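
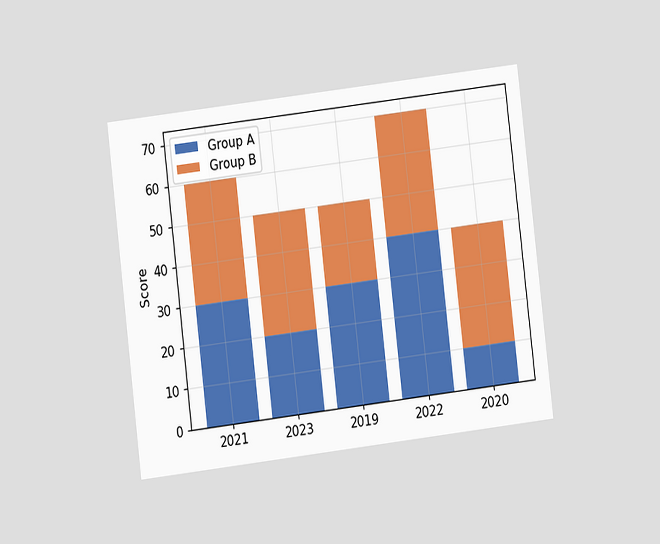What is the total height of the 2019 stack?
The chart is tilted about 7° counter-clockwise and viewed at a slight angle. The 2019 stack's top reaches 50 on the y-axis.

50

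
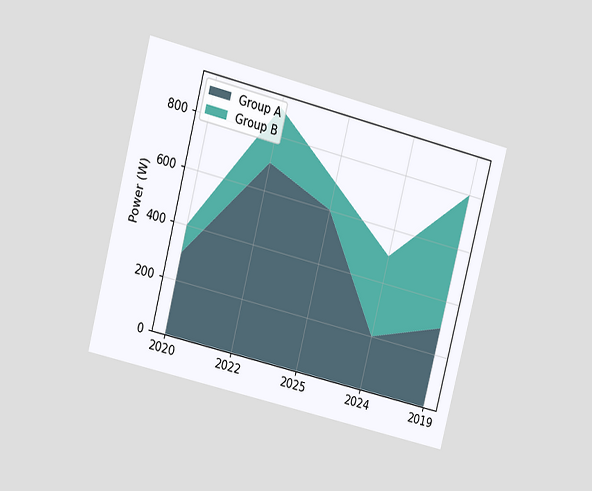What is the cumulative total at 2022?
The chart is tilted about 14° clockwise and viewed at a slight angle. The stacked total at 2022 reaches 900W.

900W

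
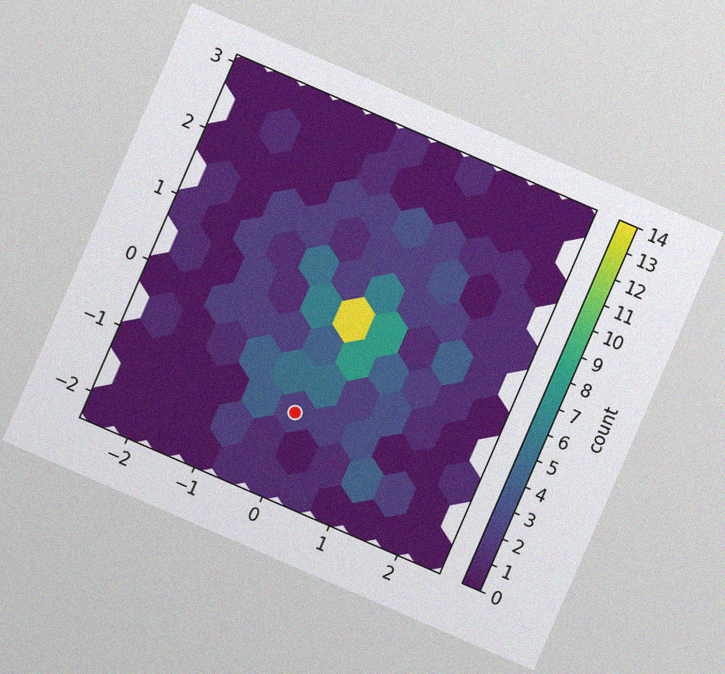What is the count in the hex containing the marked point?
The chart is tilted about 23° clockwise, with some photo noise. The marked hex reads 2 on the colorbar.

2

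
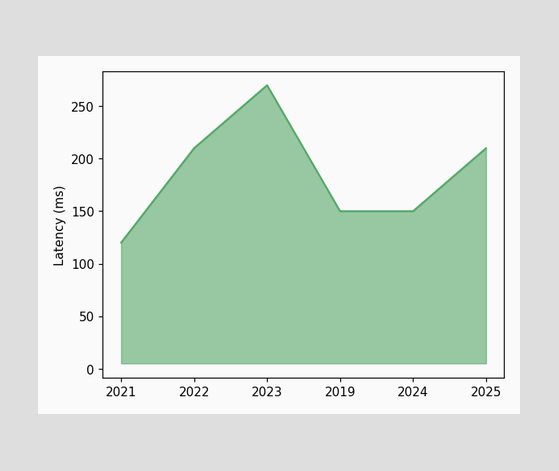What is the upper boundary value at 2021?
120ms

At 2021 the upper boundary is at 120ms.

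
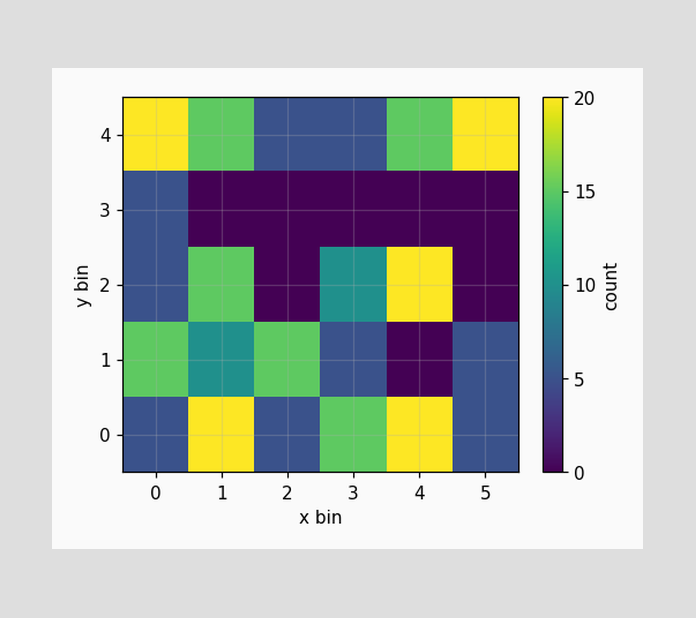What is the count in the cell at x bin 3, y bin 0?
15

Matching the cell (3, 0) against the colorbar gives 15.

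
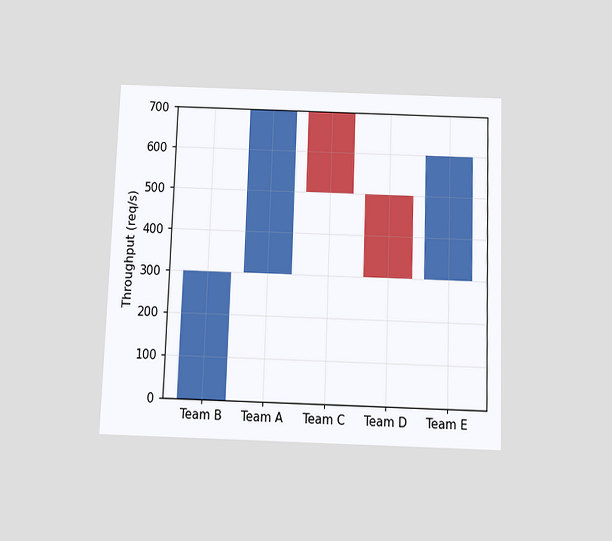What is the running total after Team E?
600req/s

The chart is tilted about 2° clockwise and viewed slightly from below. After Team E the running total reaches 600req/s.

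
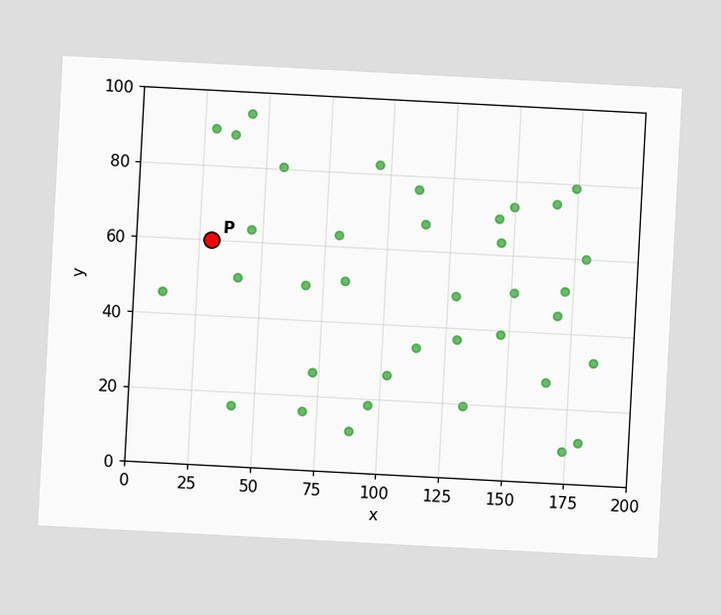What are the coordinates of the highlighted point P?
The chart is tilted about 3° clockwise. Following the gridlines from P to each axis, P sits at (30, 60).

(30, 60)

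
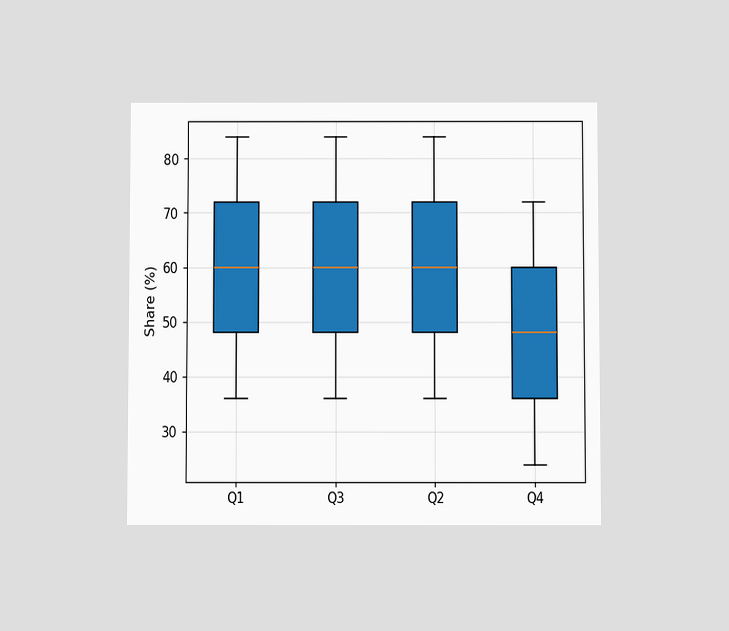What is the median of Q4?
48%

The chart is viewed slightly from below. The median line in the Q4 box sits at 48%.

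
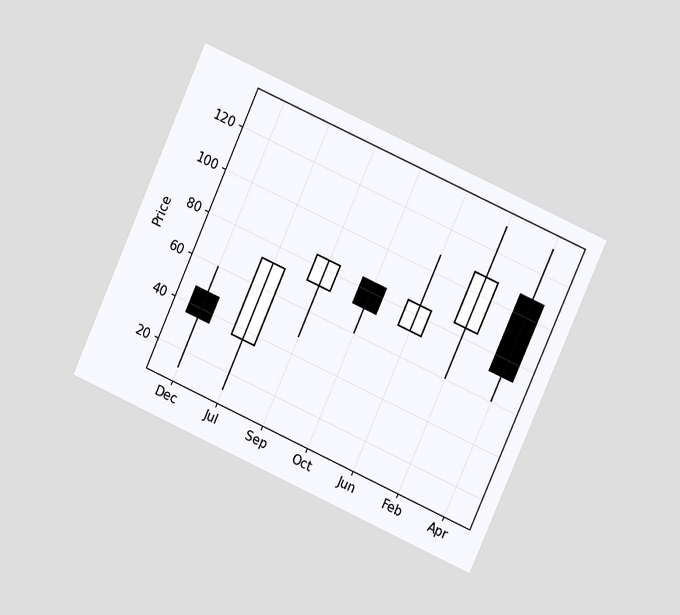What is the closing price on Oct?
The chart is tilted about 24° clockwise and viewed at a slight angle. The Oct candle closes at 72.

72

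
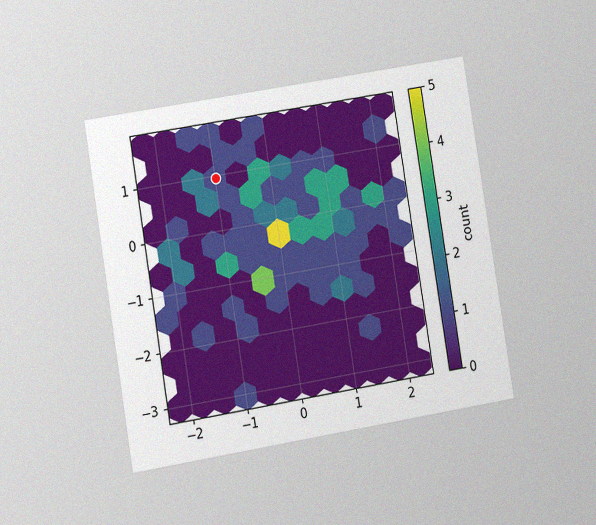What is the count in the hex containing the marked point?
The chart is tilted about 9° counter-clockwise and viewed at a slight angle, with some photo noise. The marked hex reads 1 on the colorbar.

1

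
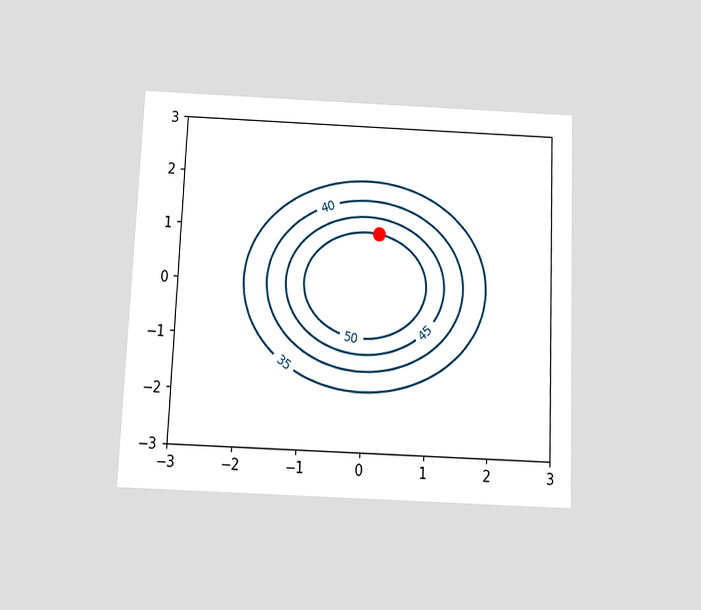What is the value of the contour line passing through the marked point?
50

The chart is tilted about 2° clockwise and viewed slightly from below. The marked point sits on the contour labelled 50.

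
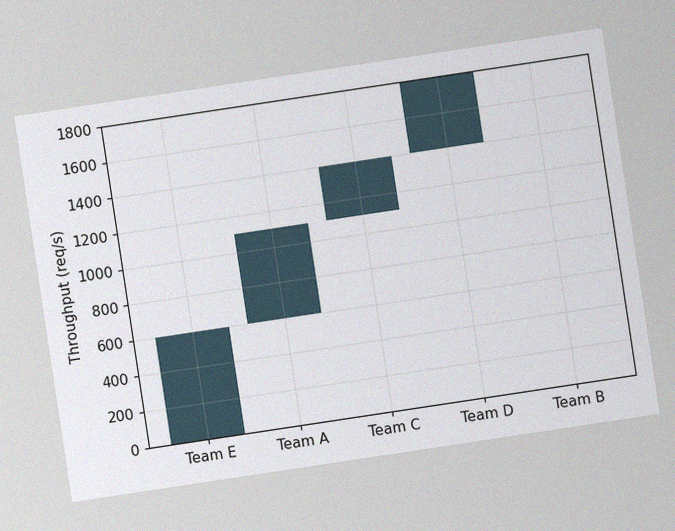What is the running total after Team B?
1800req/s

The chart is tilted about 9° counter-clockwise, with some photo noise. After Team B the running total reaches 1800req/s.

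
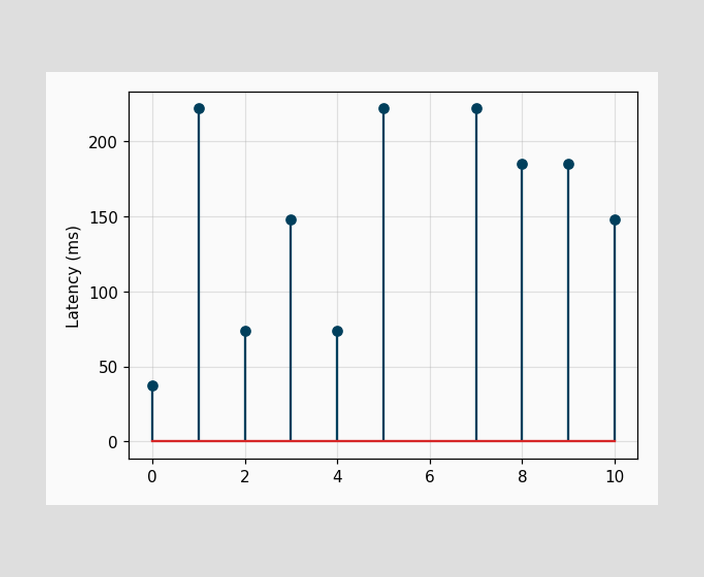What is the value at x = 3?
148ms

The stem at x=3 reaches 148ms.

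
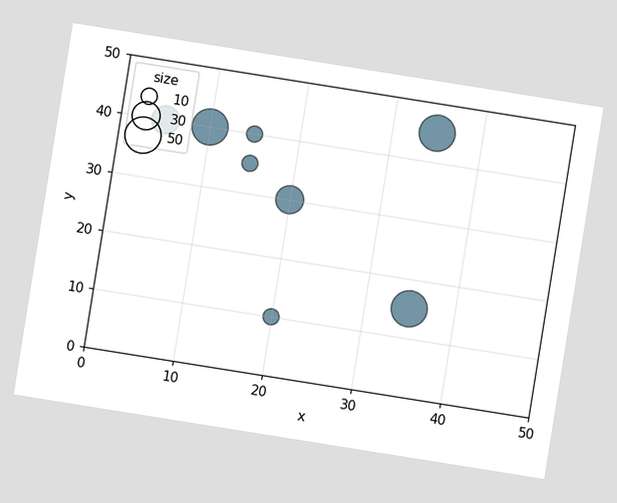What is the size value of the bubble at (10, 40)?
The chart is tilted about 9° clockwise. Matching the bubble at (10, 40) against the size legend gives 50.

50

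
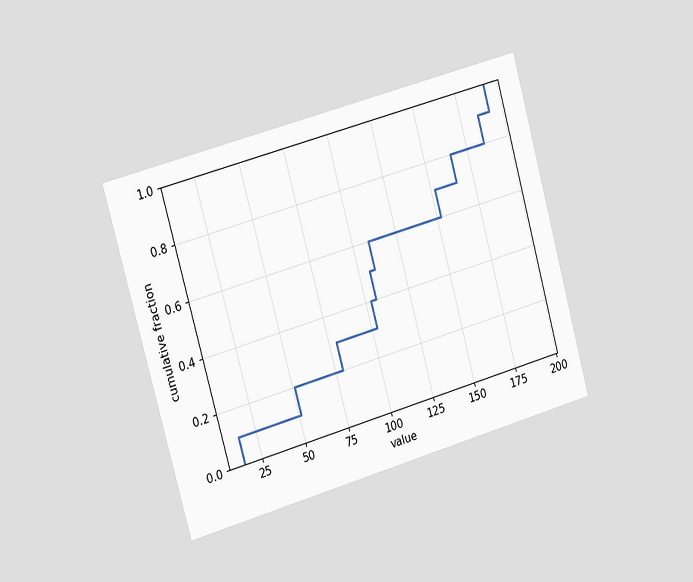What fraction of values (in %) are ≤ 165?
80%

The chart is tilted about 16° counter-clockwise and viewed slightly from the left. At x=165 the ECDF step is at 80%.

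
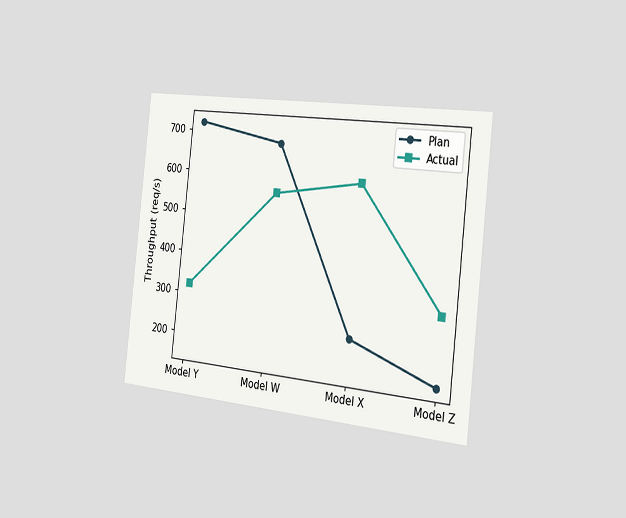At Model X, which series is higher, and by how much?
Actual, by 360req/s

The chart is tilted about 6° clockwise and viewed slightly from the right. At Model X, Actual sits above the other line by 360req/s.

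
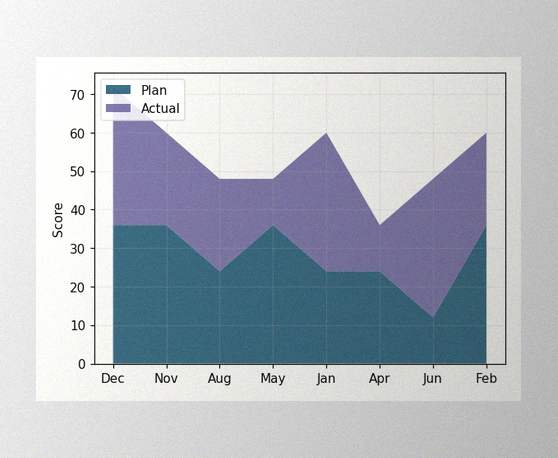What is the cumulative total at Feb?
The image has some photo noise and uneven lighting. The stacked total at Feb reaches 60.

60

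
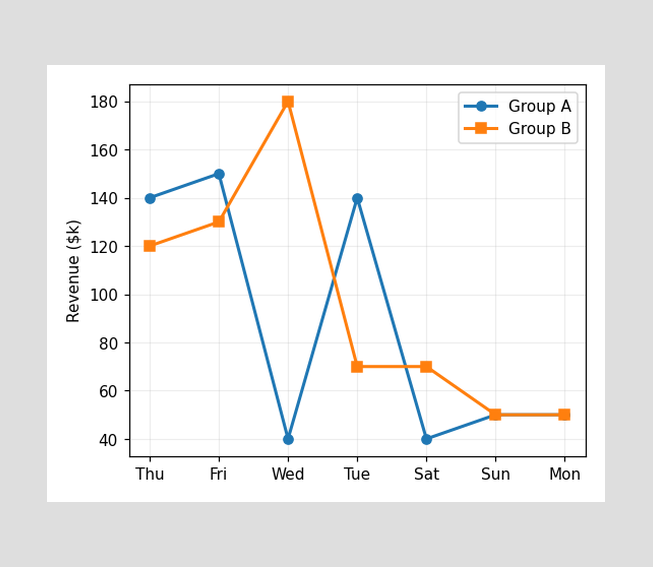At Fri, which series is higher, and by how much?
Group A, by $20k

At Fri, Group A sits above the other line by $20k.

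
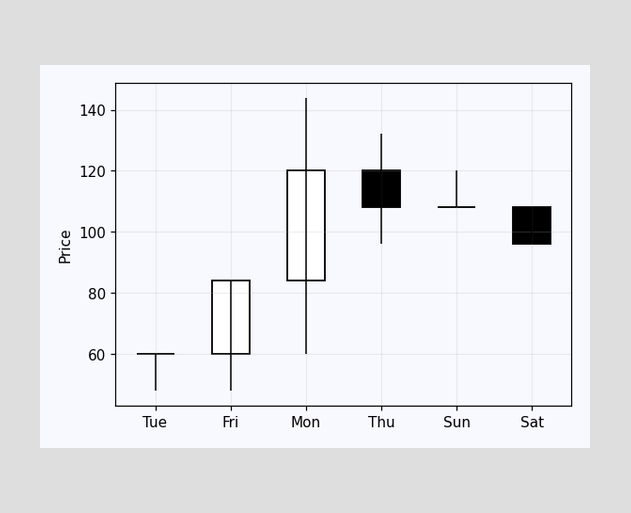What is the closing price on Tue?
The Tue candle closes at 60.

60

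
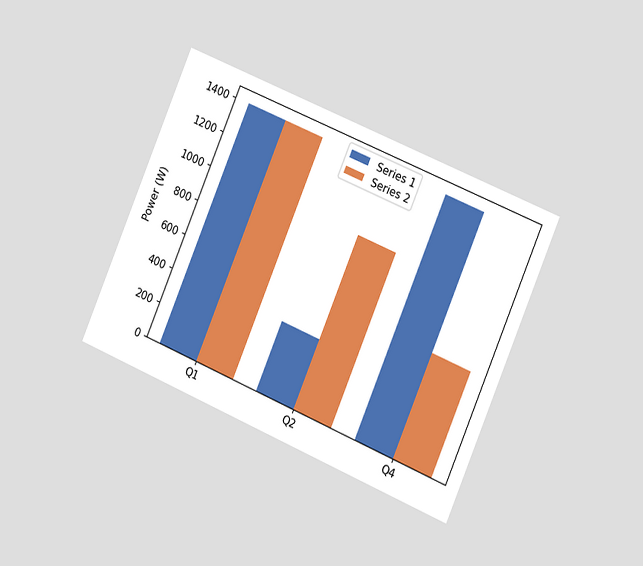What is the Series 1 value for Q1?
1400W

The chart is tilted about 23° clockwise and viewed slightly from the right. The Series 1 bar at Q1 reaches 1400W on the y-axis.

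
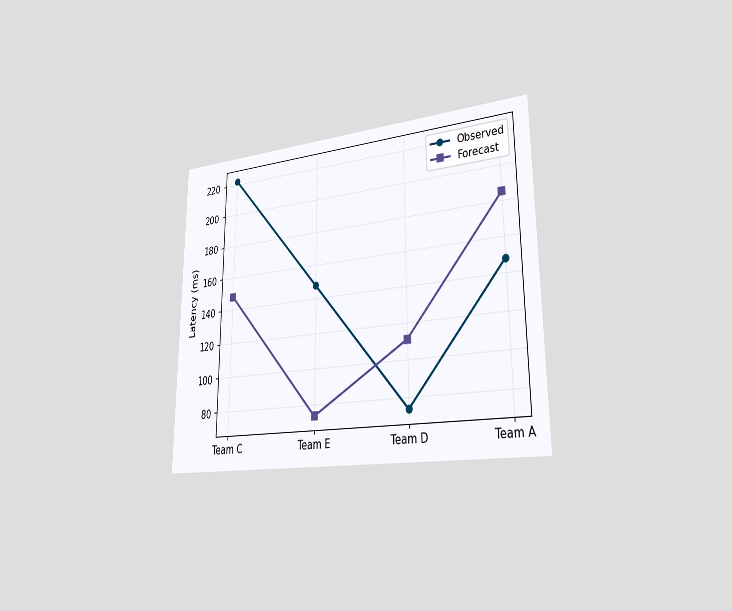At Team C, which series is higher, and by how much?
Observed, by 74ms

The chart is viewed slightly from the right. At Team C, Observed sits above the other line by 74ms.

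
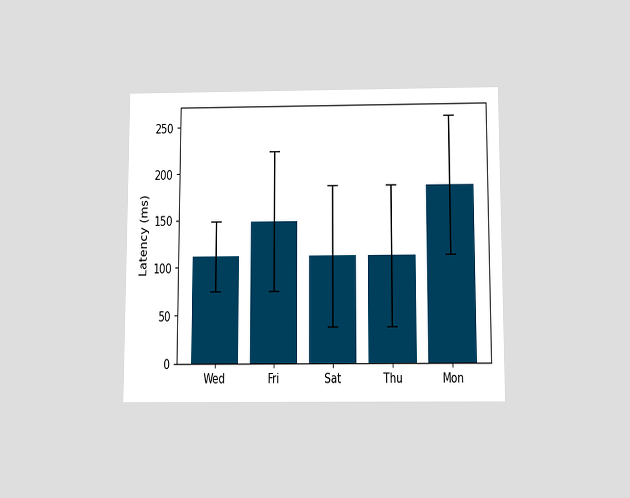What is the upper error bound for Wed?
148ms

The chart is viewed slightly from below. The Wed bar's upper whisker reaches 148ms.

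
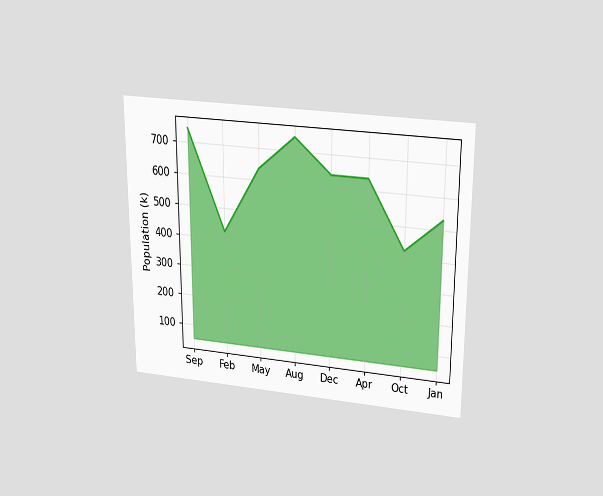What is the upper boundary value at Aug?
742k

The chart is viewed slightly from above. At Aug the upper boundary is at 742k.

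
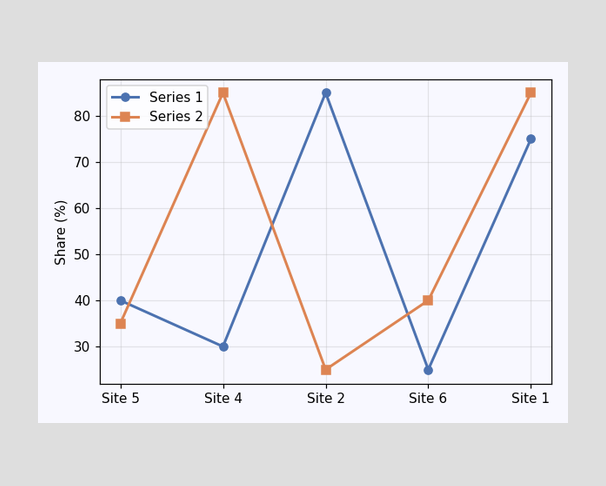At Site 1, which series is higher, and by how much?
Series 2, by 10%

At Site 1, Series 2 sits above the other line by 10%.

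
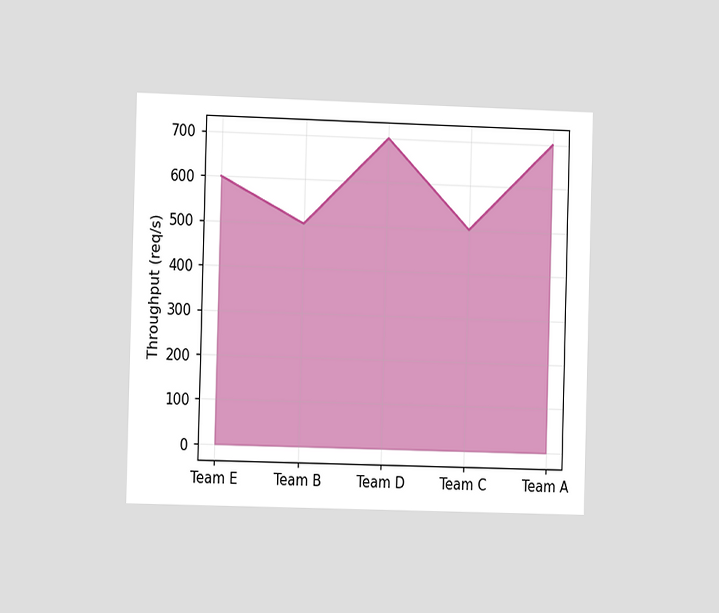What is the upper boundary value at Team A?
The chart is viewed slightly from the left. At Team A the upper boundary is at 700req/s.

700req/s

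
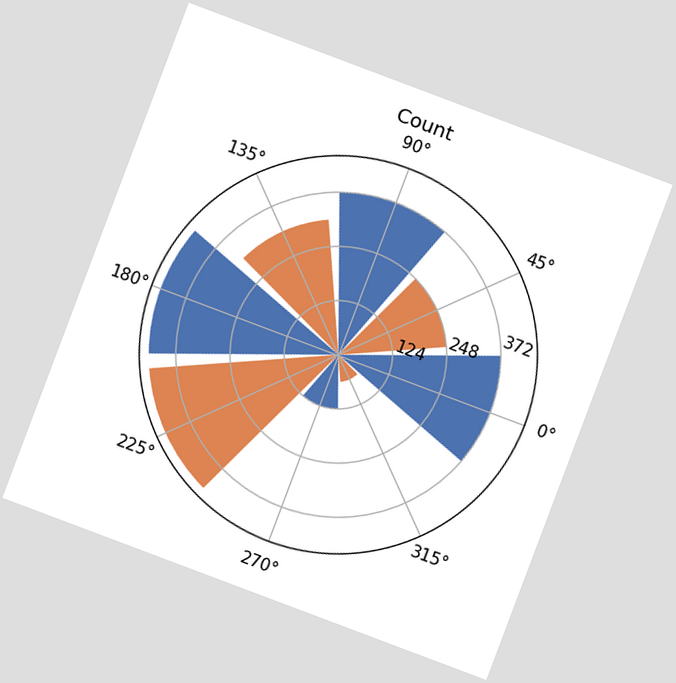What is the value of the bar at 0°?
372

The chart is tilted about 21° clockwise. The bar at 0° reaches 372 on the radial axis.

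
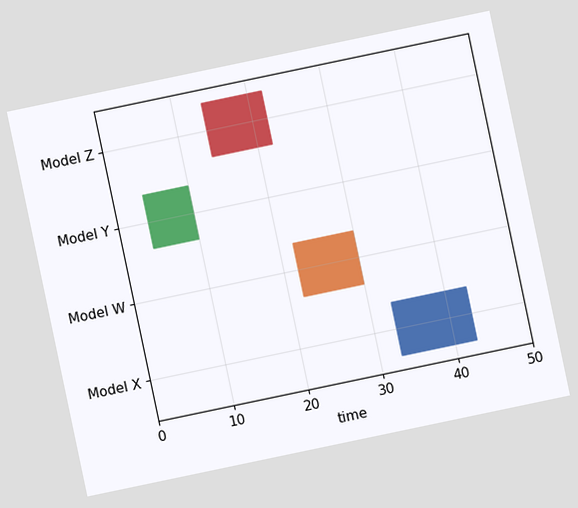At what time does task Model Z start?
14

The chart is tilted about 12° counter-clockwise. The Model Z bar begins at t=14.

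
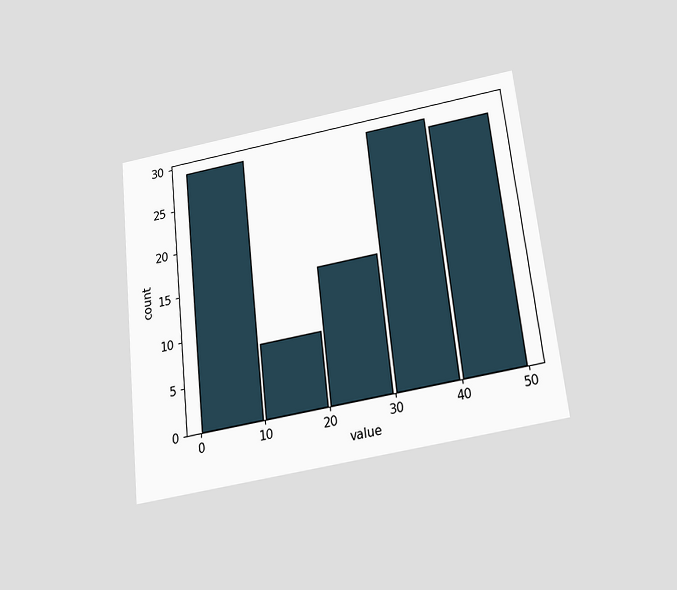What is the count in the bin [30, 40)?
29

The chart is tilted about 6° counter-clockwise and viewed slightly from below. The [30, 40) bin has height 29.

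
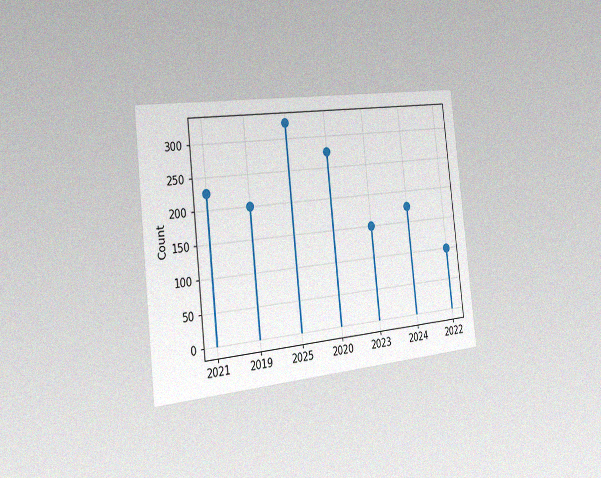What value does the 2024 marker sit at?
175

The chart is tilted about 6° counter-clockwise and viewed slightly from the left, with some photo noise. The 2024 marker sits at 175.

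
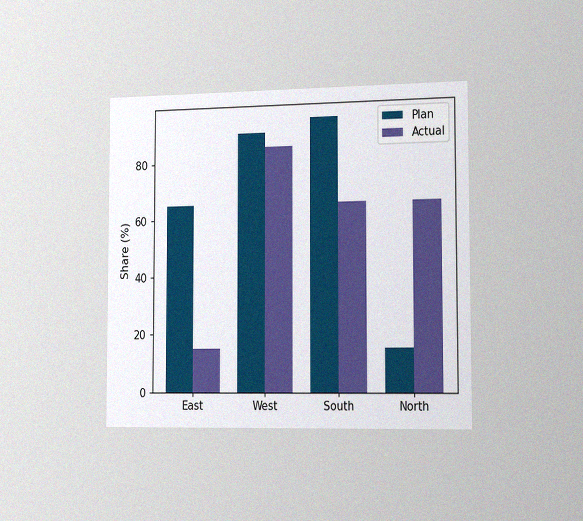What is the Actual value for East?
15%

The chart is viewed slightly from the right, with some photo noise. The Actual bar at East reaches 15% on the y-axis.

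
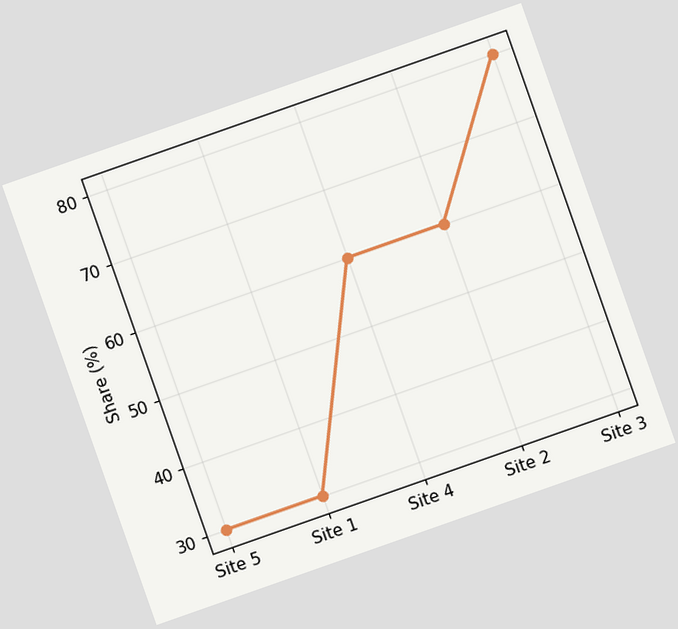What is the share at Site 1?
The chart is tilted about 19° counter-clockwise. At Site 1, the line is at 30%.

30%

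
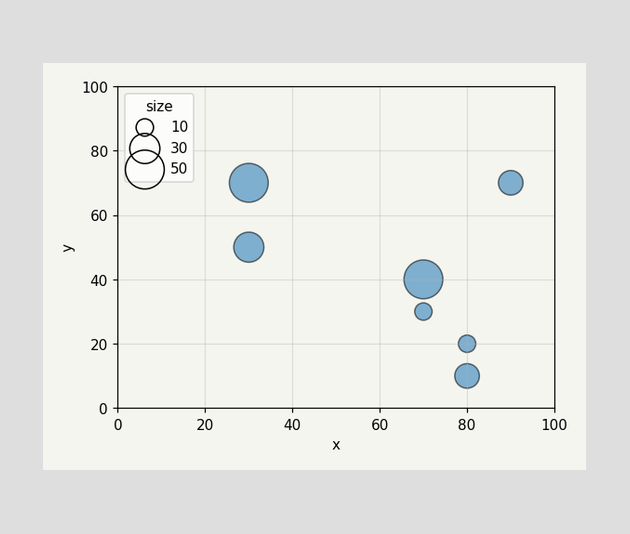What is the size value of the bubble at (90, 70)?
Matching the bubble at (90, 70) against the size legend gives 20.

20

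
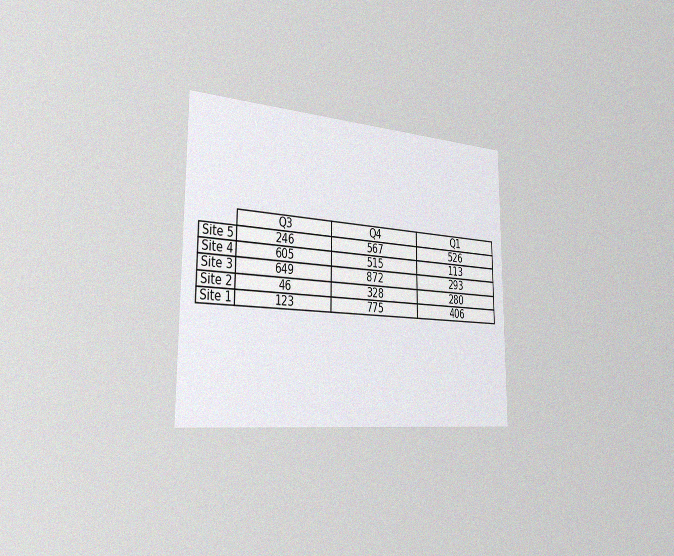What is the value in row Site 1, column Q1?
406

The chart is viewed slightly from the left, with some photo noise. The (Site 1, Q1) cell reads 406.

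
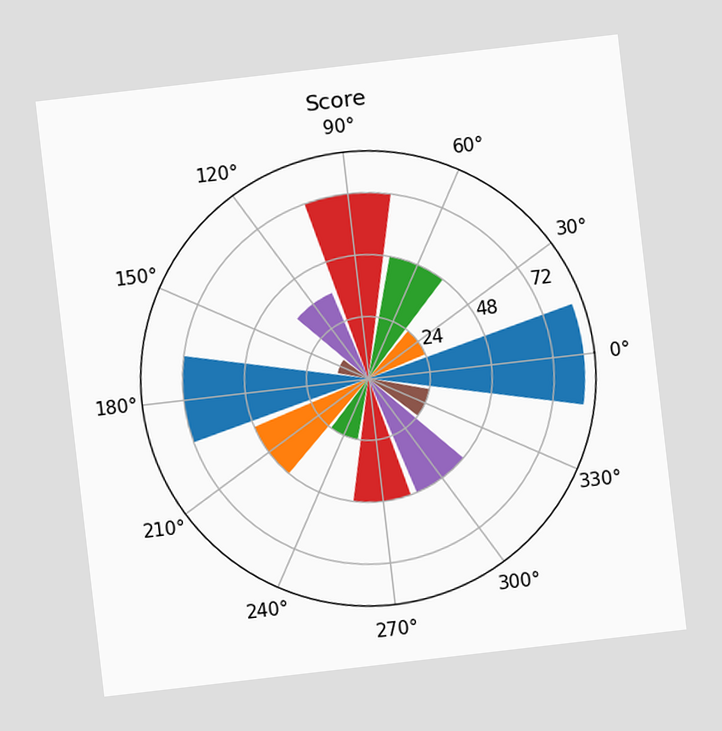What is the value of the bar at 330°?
24

The chart is tilted about 7° counter-clockwise. The bar at 330° reaches 24 on the radial axis.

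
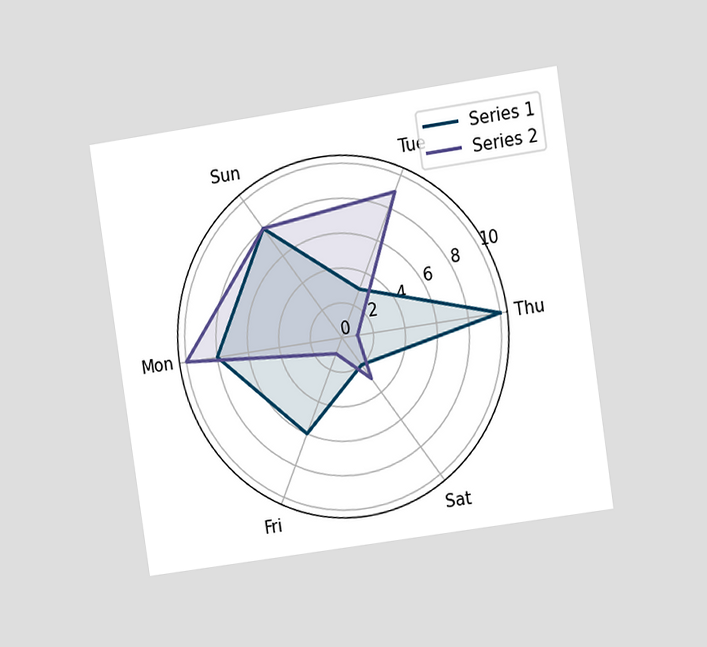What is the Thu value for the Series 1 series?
10

The chart is tilted about 8° counter-clockwise and viewed at a slight angle. On the Thu axis, Series 1 reaches 10.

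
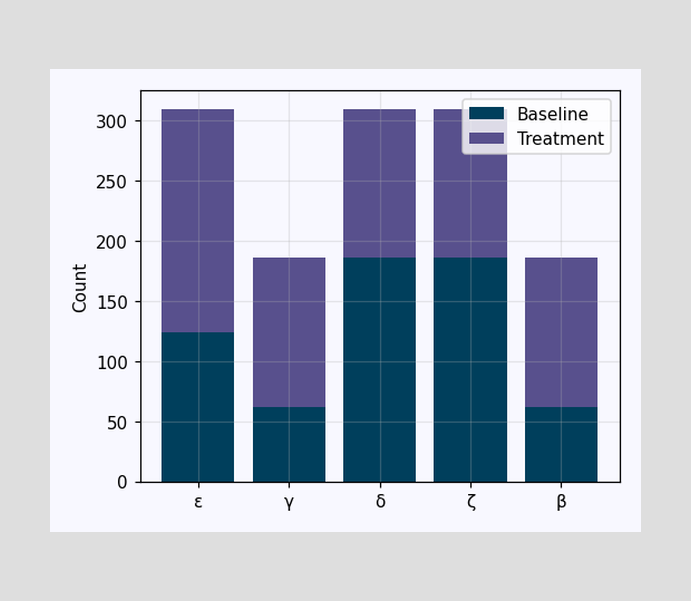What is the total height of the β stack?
186

The β stack's top reaches 186 on the y-axis.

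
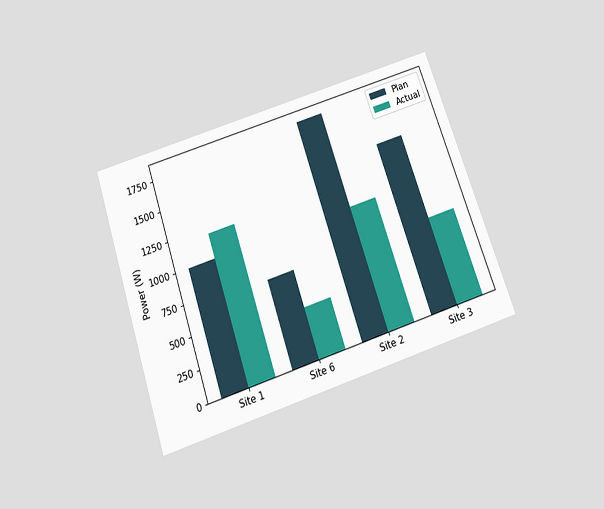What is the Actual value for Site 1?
1200W

The chart is tilted about 18° counter-clockwise and viewed slightly from below. The Actual bar at Site 1 reaches 1200W on the y-axis.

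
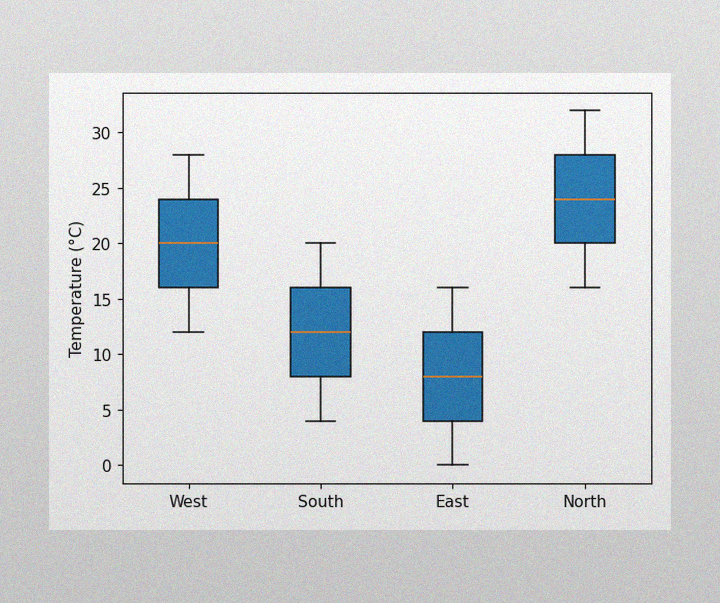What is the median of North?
The image has some photo noise and uneven lighting. The median line in the North box sits at 24°C.

24°C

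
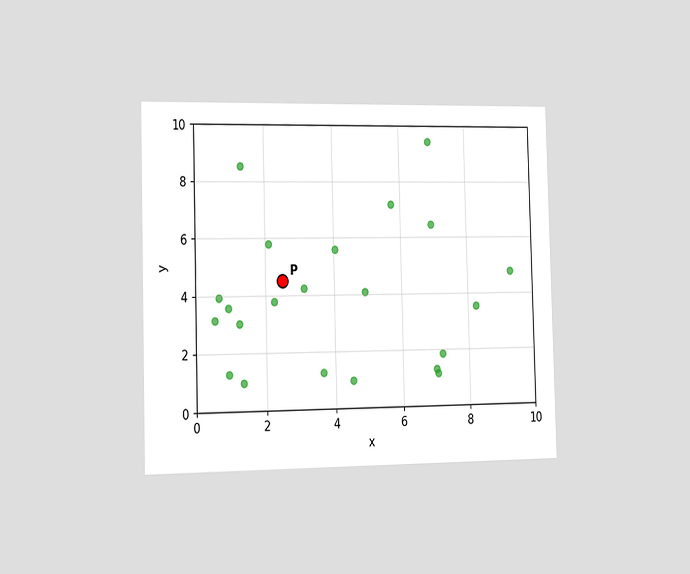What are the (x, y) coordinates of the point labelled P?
The chart is viewed slightly from the left. Following the gridlines from P to each axis, P sits at (2.5, 4.5).

(2.5, 4.5)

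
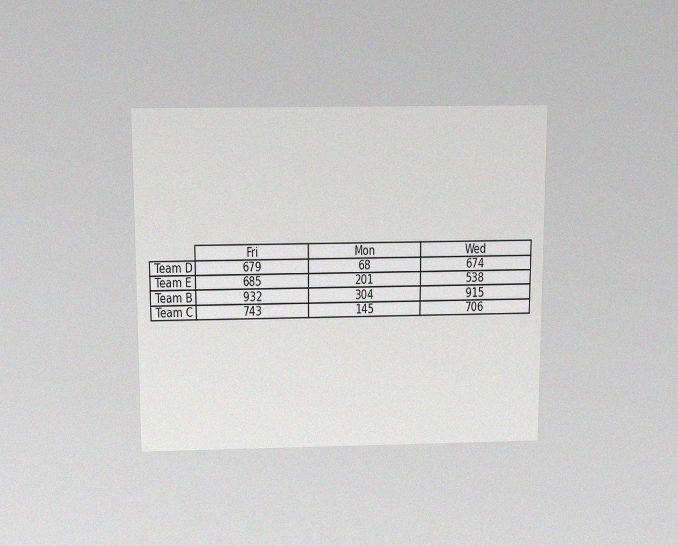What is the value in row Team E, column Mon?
201

The chart is viewed slightly from above, with some photo noise. The (Team E, Mon) cell reads 201.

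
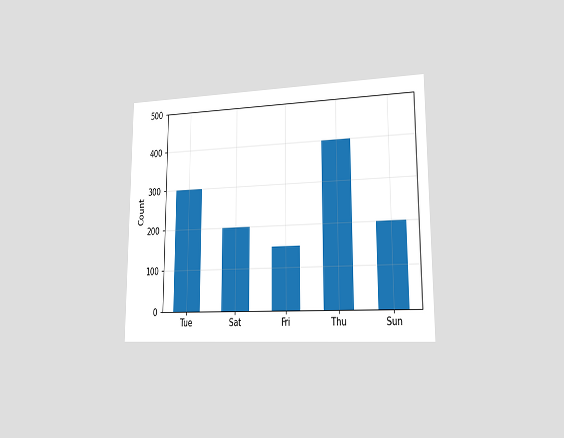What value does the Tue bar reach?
The chart is viewed slightly from the right. Reading along the chart's y-axis, the Tue bar reaches 300.

300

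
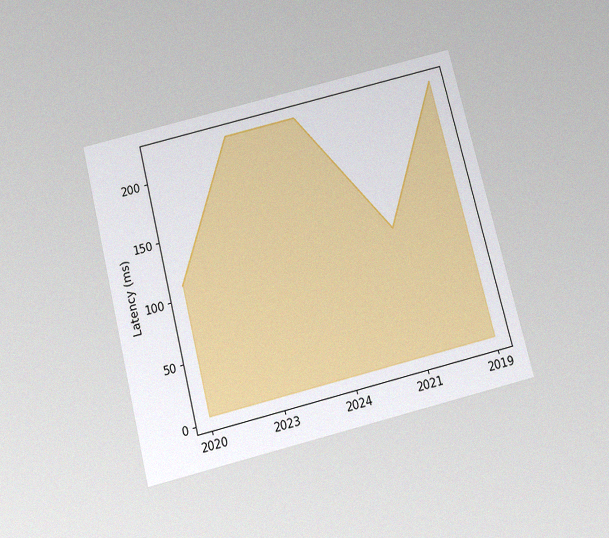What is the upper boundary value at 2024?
222ms

The chart is tilted about 14° counter-clockwise and viewed slightly from below, with some photo noise. At 2024 the upper boundary is at 222ms.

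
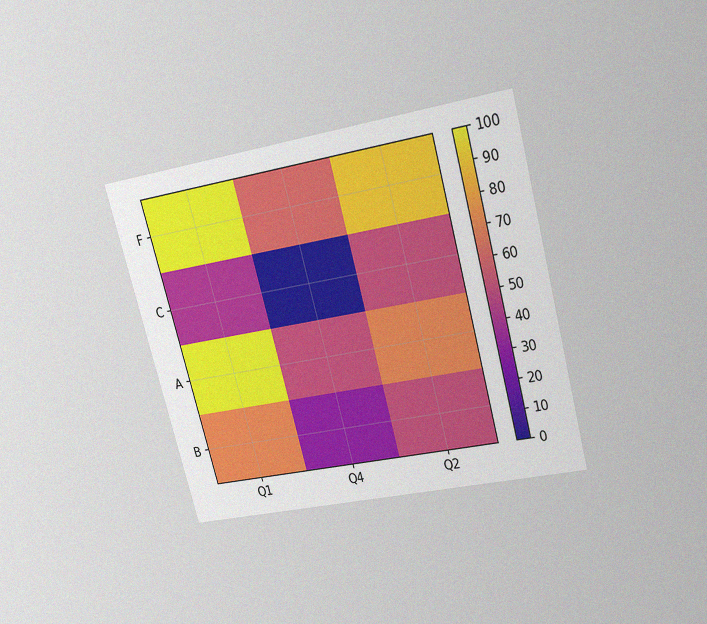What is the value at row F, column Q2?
The chart is tilted about 15° counter-clockwise and viewed slightly from above, with some photo noise. Matching cell (F, Q2) against the colorbar gives 90.

90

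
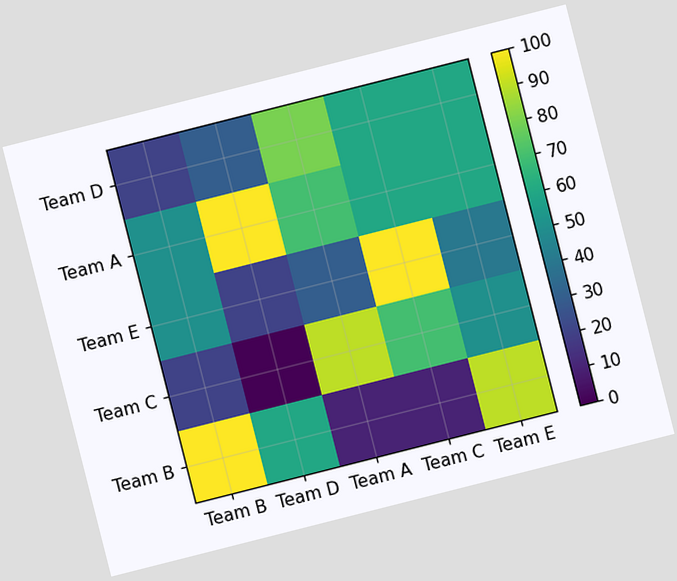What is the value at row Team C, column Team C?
The chart is tilted about 14° counter-clockwise. Matching cell (Team C, Team C) against the colorbar gives 70.

70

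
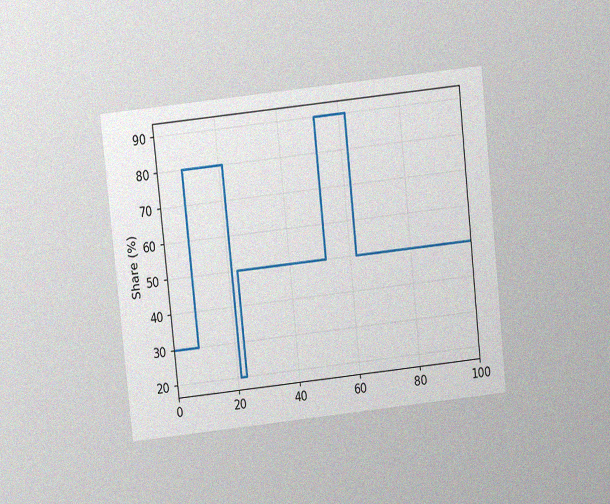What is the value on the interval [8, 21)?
80%

The chart is tilted about 6° counter-clockwise and viewed slightly from above, with some photo noise. On [8, 21) the step sits at 80%.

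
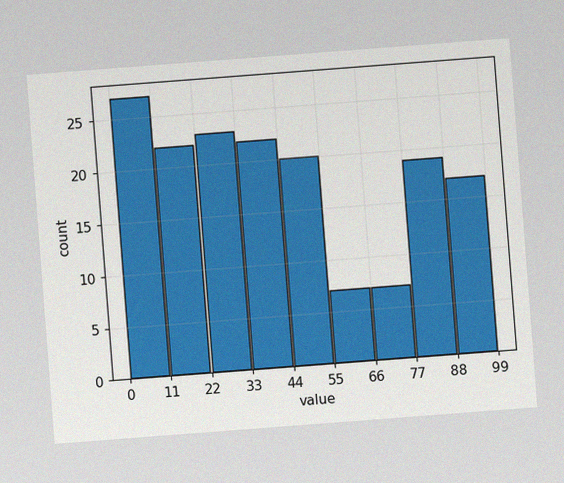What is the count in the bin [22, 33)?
The chart is tilted about 4° counter-clockwise, with some photo noise. The [22, 33) bin has height 23.

23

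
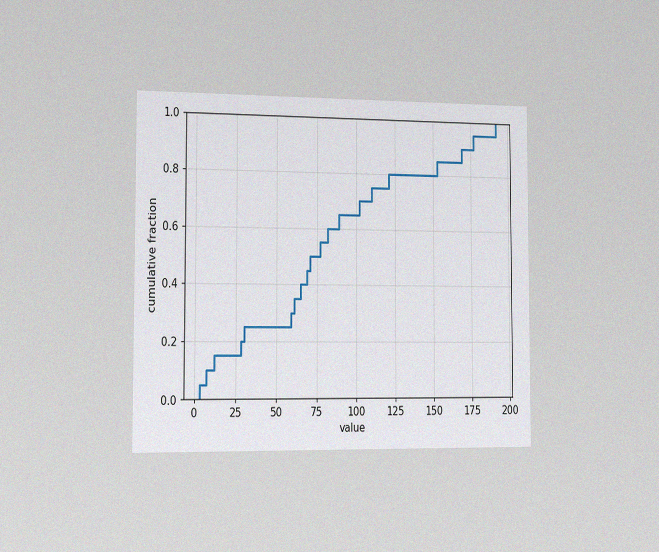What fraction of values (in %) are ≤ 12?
The chart is viewed slightly from the left, with some photo noise. At x=12 the ECDF step is at 15%.

15%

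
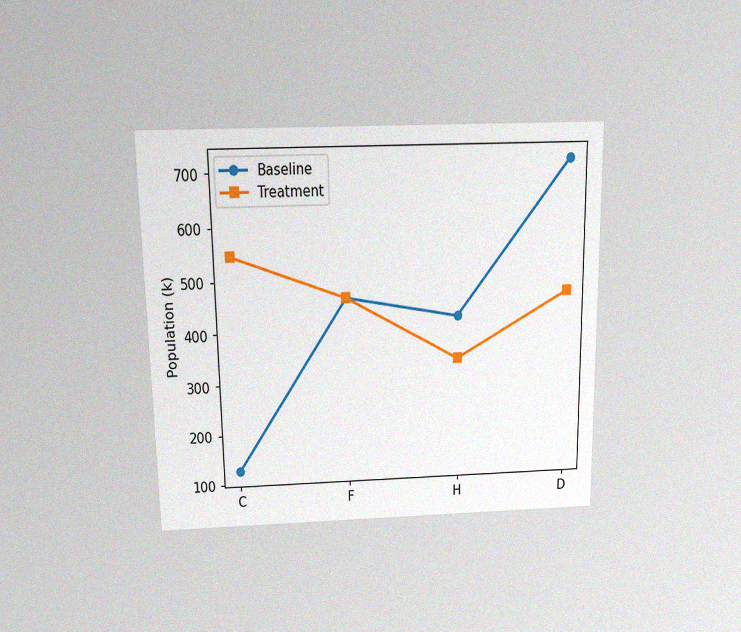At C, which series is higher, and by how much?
The chart is viewed slightly from above, with some photo noise. At C, Treatment sits above the other line by 420k.

Treatment, by 420k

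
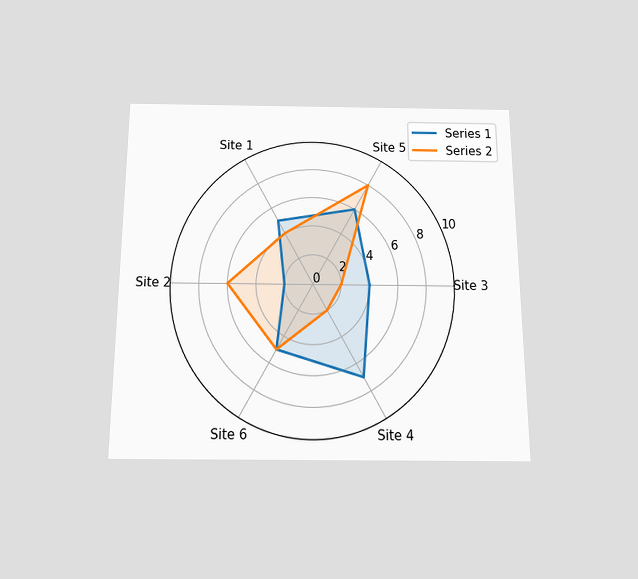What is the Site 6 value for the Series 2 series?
5

The chart is viewed slightly from below. On the Site 6 axis, Series 2 reaches 5.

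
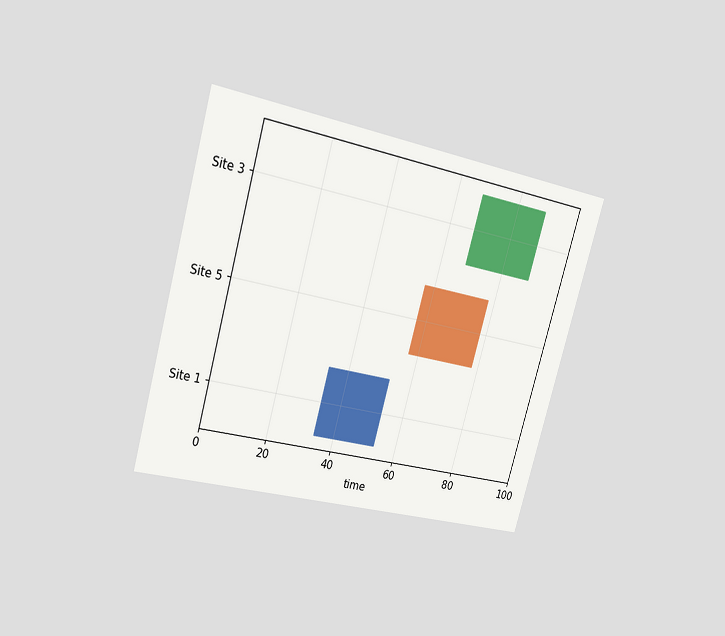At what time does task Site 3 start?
The chart is tilted about 16° clockwise and viewed at a slight angle. The Site 3 bar begins at t=68.

68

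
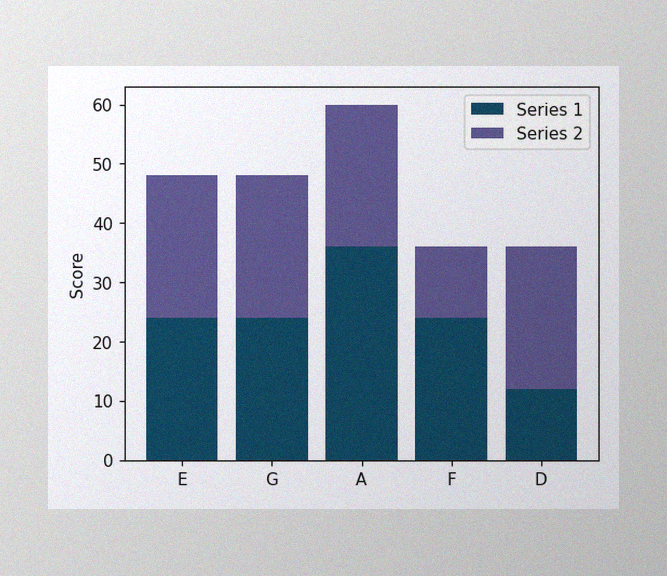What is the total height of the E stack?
The image has some photo noise and uneven lighting. The E stack's top reaches 48 on the y-axis.

48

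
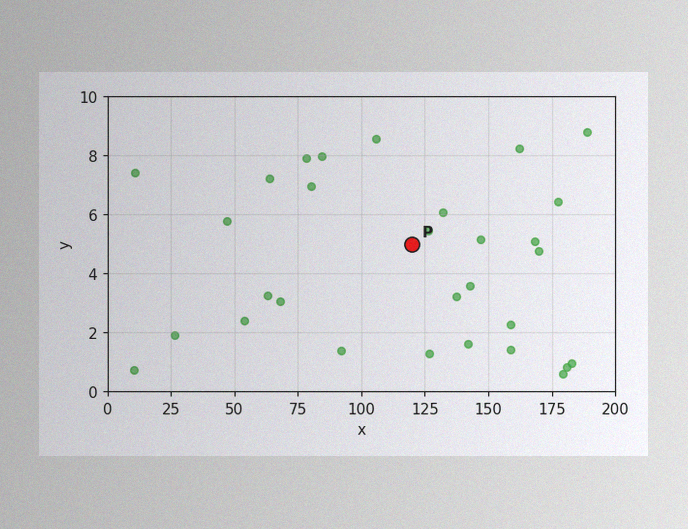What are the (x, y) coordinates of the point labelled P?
(120, 5)

The image has some photo noise and uneven lighting. Following the gridlines from P to each axis, P sits at (120, 5).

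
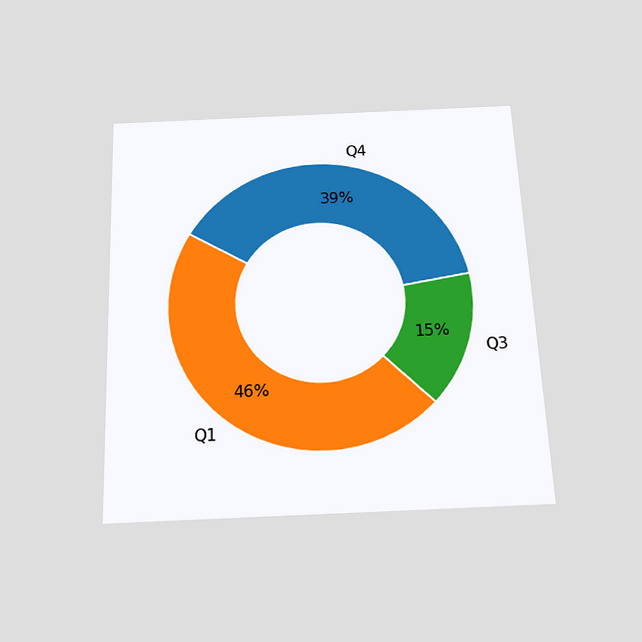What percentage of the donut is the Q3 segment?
The chart is tilted about 2° counter-clockwise and viewed slightly from below. The Q3 segment takes up 15% of the ring.

15%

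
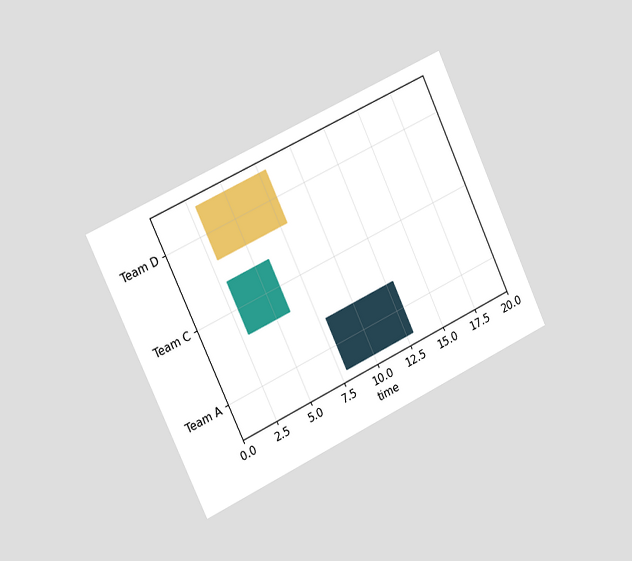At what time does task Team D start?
The chart is tilted about 25° counter-clockwise and viewed slightly from the left. The Team D bar begins at t=3.

3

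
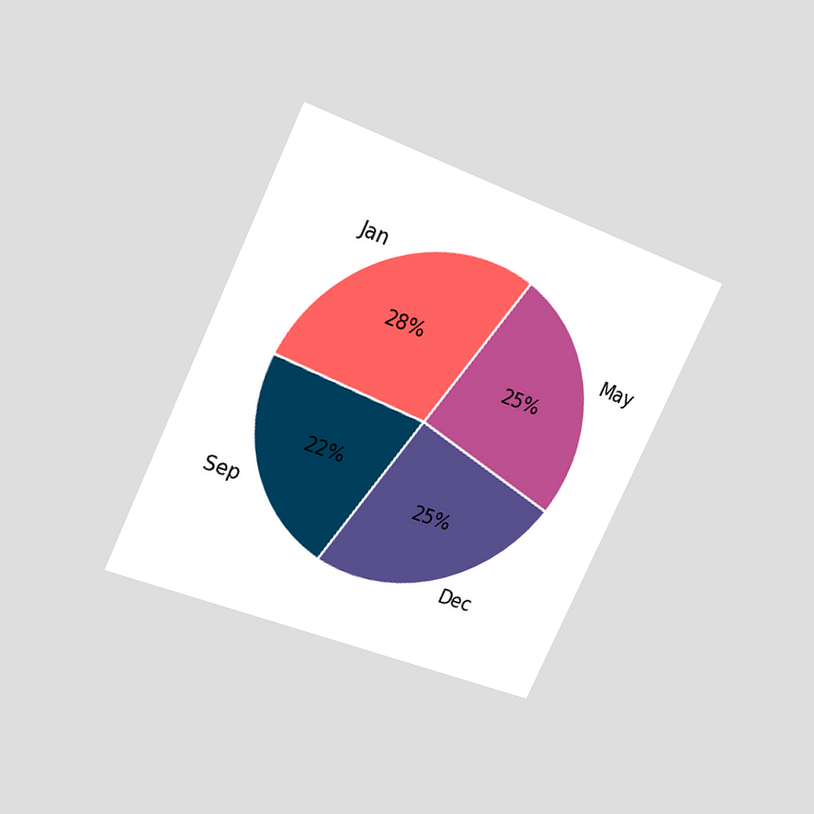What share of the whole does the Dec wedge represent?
The chart is tilted about 25° clockwise and viewed at a slight angle. The Dec slice takes up 25% of the pie.

25%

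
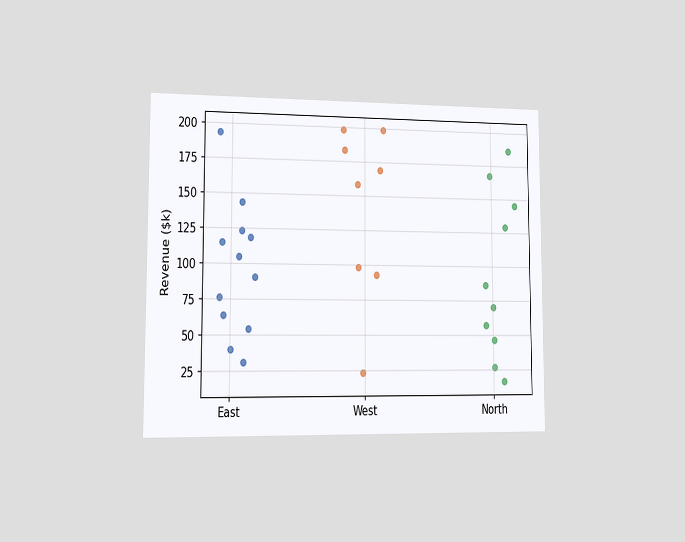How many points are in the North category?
The chart is viewed slightly from the left. Counting the markers in the North column gives 10.

10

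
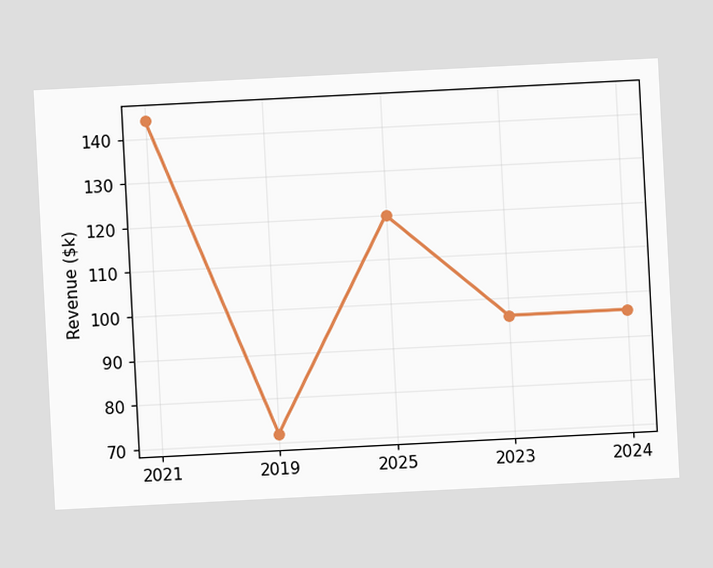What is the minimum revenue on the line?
$72k

The chart is tilted about 3° counter-clockwise. The lowest point is at 2019, and reading across to the y-axis gives $72k.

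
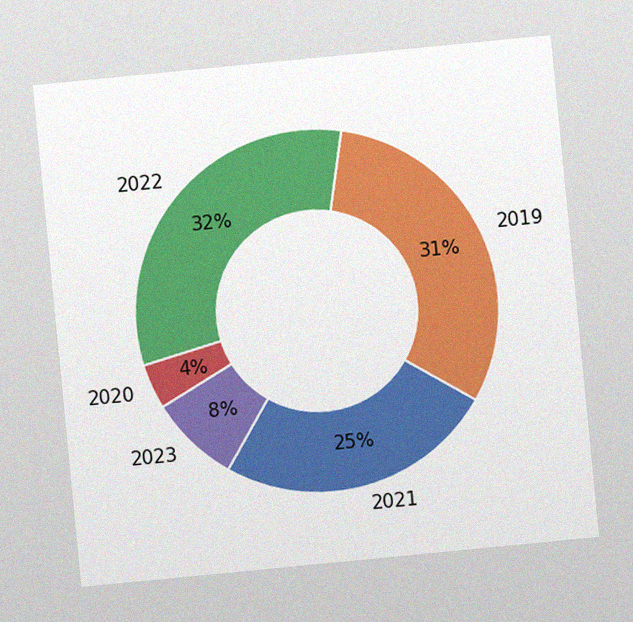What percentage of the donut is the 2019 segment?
31%

The chart is tilted about 6° counter-clockwise, with some photo noise. The 2019 segment takes up 31% of the ring.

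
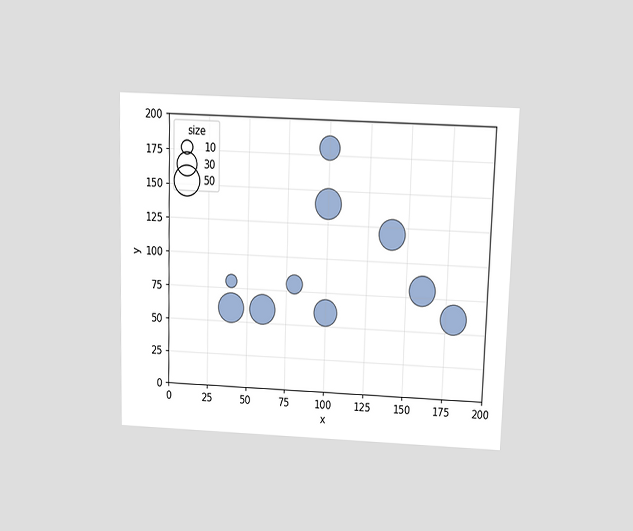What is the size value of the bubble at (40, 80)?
The chart is viewed slightly from above. Matching the bubble at (40, 80) against the size legend gives 10.

10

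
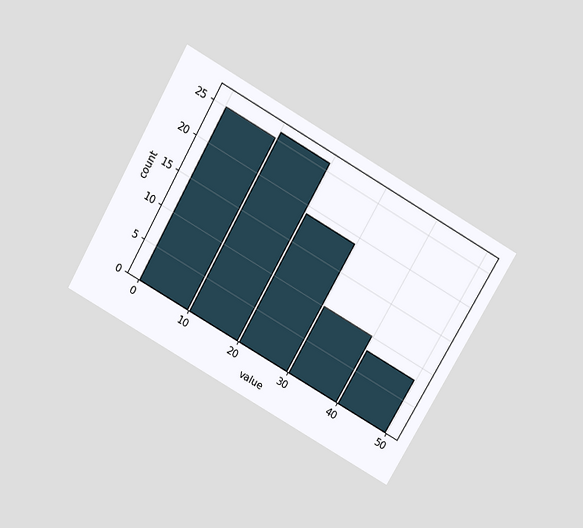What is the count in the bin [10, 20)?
The chart is tilted about 30° clockwise and viewed slightly from above. The [10, 20) bin has height 26.

26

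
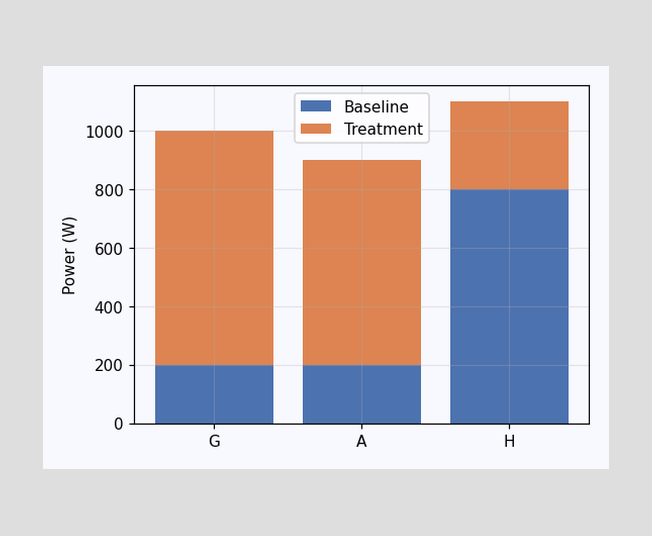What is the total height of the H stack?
1100W

The H stack's top reaches 1100W on the y-axis.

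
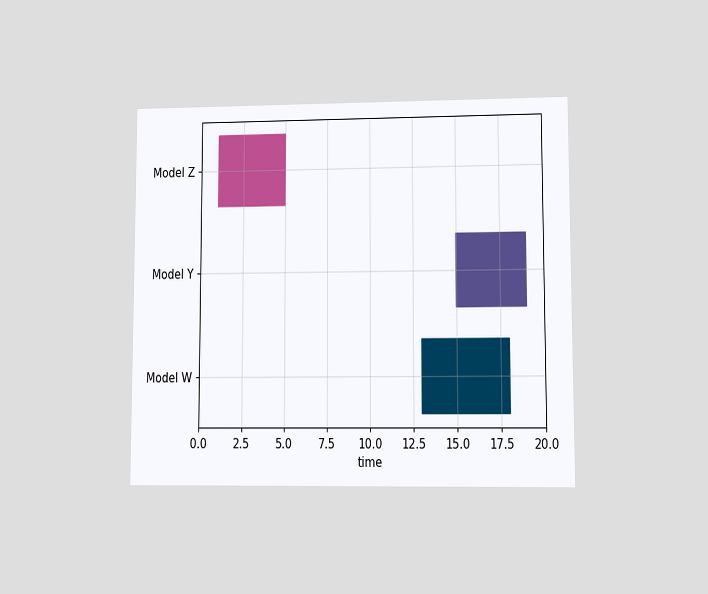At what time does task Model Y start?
15

The chart is viewed at a slight angle. The Model Y bar begins at t=15.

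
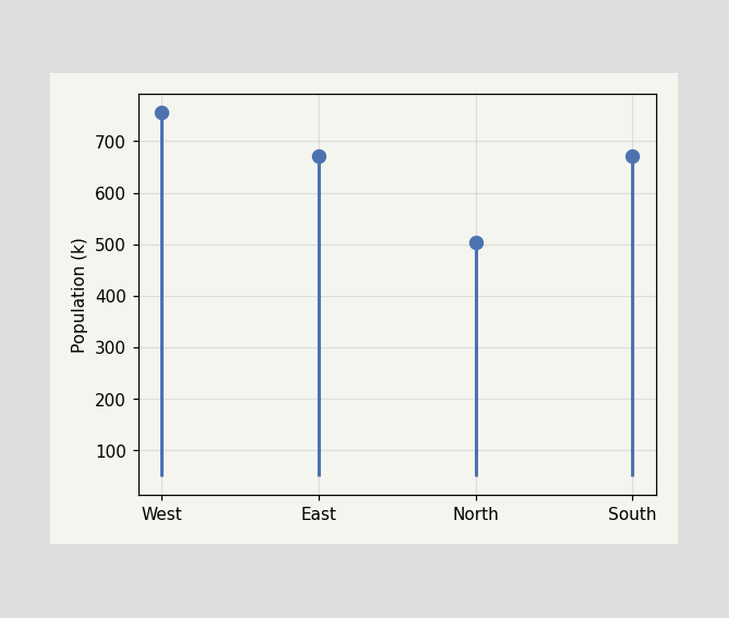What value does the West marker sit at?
The West marker sits at 756k.

756k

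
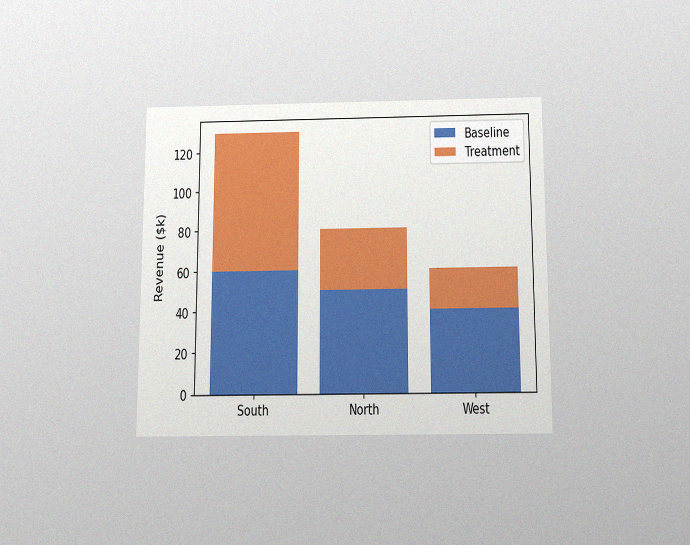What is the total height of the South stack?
The chart is viewed slightly from below, with some photo noise. The South stack's top reaches $130k on the y-axis.

$130k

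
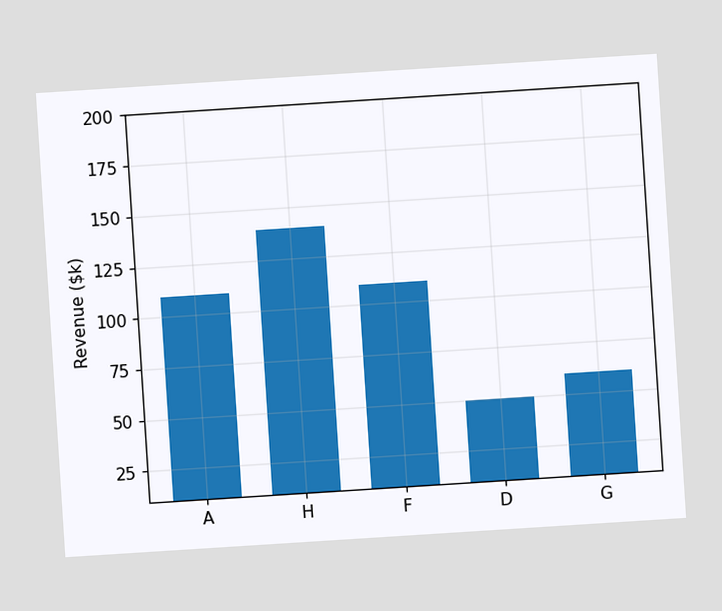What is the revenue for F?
$110k

The chart is tilted about 4° counter-clockwise. Reading along the chart's y-axis, the F bar reaches $110k.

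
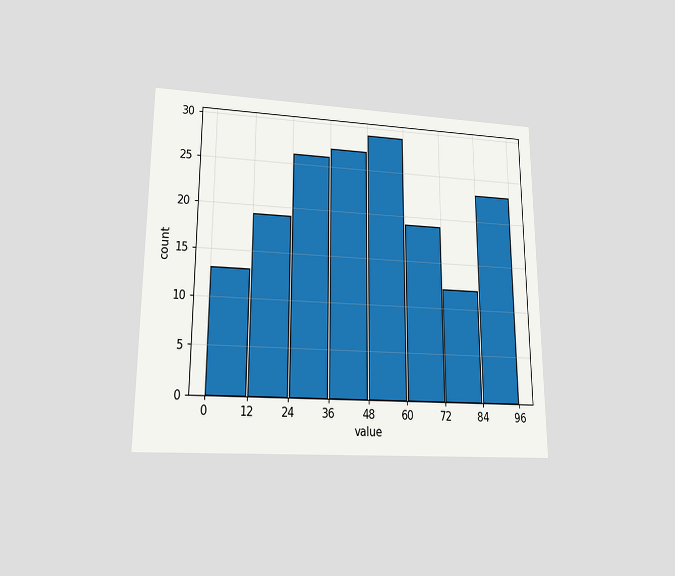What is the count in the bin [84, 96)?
The chart is viewed at a slight angle. The [84, 96) bin has height 23.

23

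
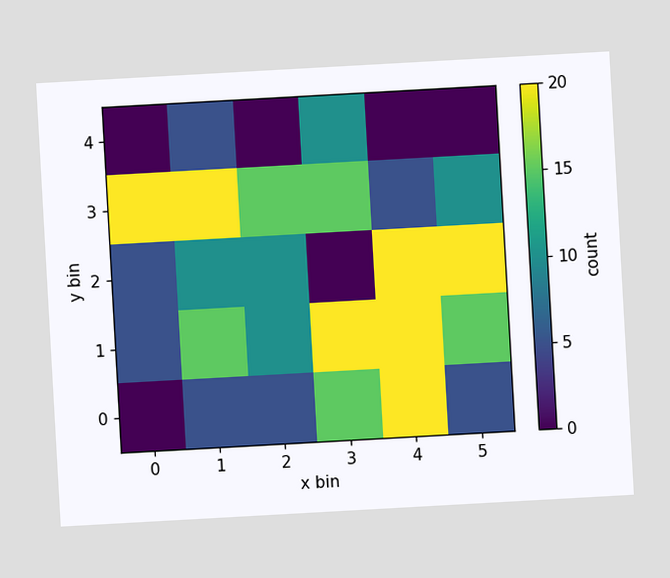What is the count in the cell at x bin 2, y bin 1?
The chart is tilted about 3° counter-clockwise. Matching the cell (2, 1) against the colorbar gives 10.

10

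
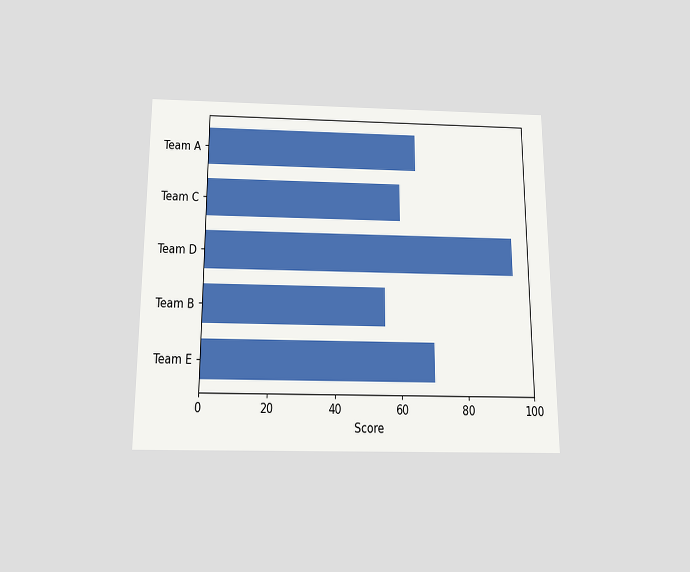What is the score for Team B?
The chart is viewed slightly from below. Reading along the chart's x-axis, the Team B bar reaches 55.

55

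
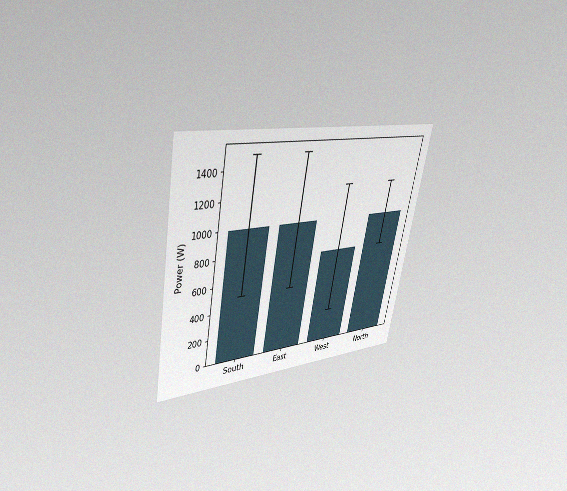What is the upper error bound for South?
1500W

The chart is tilted about 11° clockwise and viewed at a slight angle, with some photo noise. The South bar's upper whisker reaches 1500W.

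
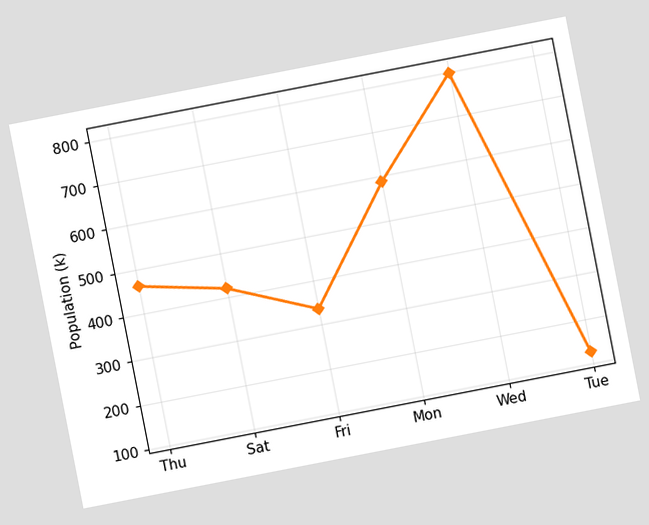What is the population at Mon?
The chart is tilted about 11° counter-clockwise. At Mon, the line is at 588k.

588k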